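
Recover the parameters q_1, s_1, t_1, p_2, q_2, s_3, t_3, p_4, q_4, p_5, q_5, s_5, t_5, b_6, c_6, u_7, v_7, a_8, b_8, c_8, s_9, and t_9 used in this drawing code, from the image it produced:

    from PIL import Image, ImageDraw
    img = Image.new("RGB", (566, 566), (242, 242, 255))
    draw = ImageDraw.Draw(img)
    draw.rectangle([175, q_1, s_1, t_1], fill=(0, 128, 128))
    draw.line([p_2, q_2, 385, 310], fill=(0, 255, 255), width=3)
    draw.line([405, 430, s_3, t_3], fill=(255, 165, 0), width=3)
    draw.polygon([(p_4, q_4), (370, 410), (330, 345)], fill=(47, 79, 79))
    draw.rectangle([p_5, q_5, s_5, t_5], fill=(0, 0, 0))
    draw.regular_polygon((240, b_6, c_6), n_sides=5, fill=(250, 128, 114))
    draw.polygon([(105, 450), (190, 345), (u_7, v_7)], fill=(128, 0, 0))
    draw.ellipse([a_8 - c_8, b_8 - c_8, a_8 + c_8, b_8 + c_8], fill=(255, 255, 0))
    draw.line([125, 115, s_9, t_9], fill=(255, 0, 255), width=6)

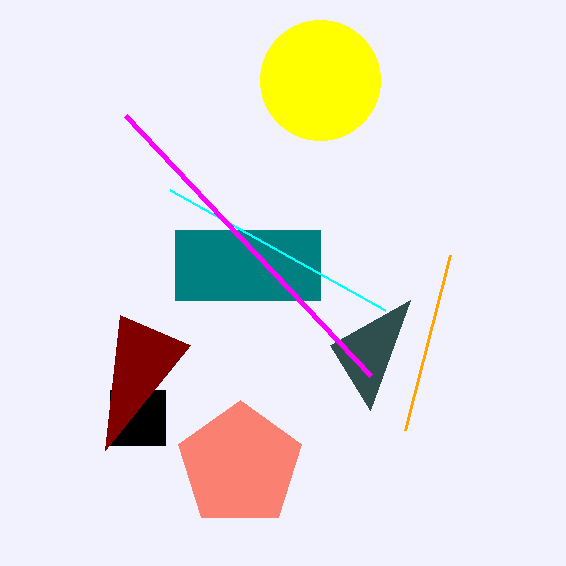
q_1 = 230
s_1 = 320
t_1 = 300
p_2 = 170
q_2 = 190
s_3 = 450
t_3 = 255
p_4 = 410
q_4 = 300
p_5 = 110
q_5 = 390
s_5 = 165
t_5 = 445
b_6 = 465
c_6 = 65
u_7 = 120
v_7 = 315
a_8 = 320
b_8 = 80
c_8 = 60
s_9 = 370
t_9 = 375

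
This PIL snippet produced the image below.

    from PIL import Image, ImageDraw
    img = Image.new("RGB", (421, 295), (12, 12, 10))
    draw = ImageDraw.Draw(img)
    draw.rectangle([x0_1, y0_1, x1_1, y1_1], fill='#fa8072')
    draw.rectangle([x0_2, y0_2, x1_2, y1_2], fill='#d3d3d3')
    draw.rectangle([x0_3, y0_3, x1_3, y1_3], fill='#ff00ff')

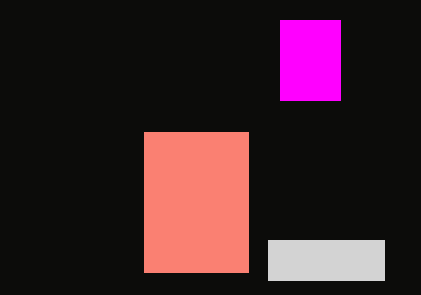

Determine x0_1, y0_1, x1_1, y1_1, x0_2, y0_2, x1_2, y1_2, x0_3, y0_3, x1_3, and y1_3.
x0_1 = 144; y0_1 = 132; x1_1 = 248; y1_1 = 272; x0_2 = 268; y0_2 = 240; x1_2 = 384; y1_2 = 280; x0_3 = 280; y0_3 = 20; x1_3 = 340; y1_3 = 100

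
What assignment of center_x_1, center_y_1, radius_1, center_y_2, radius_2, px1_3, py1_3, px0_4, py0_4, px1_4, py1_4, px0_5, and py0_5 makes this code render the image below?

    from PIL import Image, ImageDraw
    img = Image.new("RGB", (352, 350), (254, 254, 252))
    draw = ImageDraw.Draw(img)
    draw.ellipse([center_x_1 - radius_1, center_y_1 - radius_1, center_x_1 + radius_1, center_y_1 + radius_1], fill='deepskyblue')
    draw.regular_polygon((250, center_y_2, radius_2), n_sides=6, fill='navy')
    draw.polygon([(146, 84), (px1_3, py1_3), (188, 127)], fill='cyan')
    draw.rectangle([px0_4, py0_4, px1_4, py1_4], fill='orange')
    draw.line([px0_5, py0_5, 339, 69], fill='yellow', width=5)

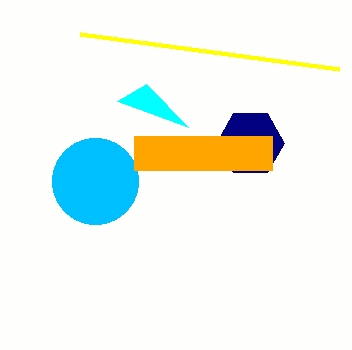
center_x_1 = 95; center_y_1 = 181; radius_1 = 43; center_y_2 = 143; radius_2 = 34; px1_3 = 117; py1_3 = 101; px0_4 = 134; py0_4 = 136; px1_4 = 272; py1_4 = 170; px0_5 = 80; py0_5 = 34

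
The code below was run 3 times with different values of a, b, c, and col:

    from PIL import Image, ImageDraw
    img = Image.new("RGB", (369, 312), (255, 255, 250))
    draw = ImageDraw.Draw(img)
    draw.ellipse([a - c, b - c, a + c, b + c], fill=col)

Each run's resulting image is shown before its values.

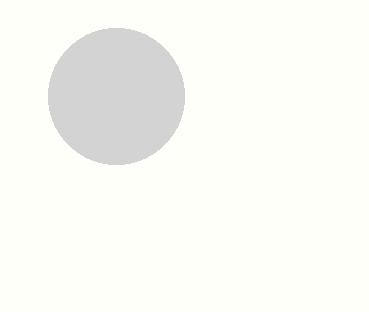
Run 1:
a = 116; b = 96; c = 68; col = 'lightgray'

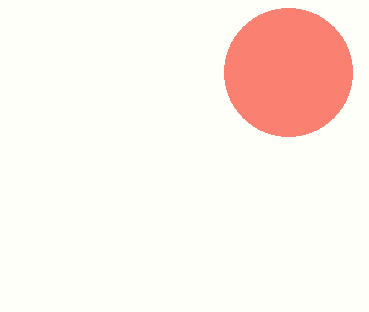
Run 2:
a = 288, b = 72, c = 64, col = 'salmon'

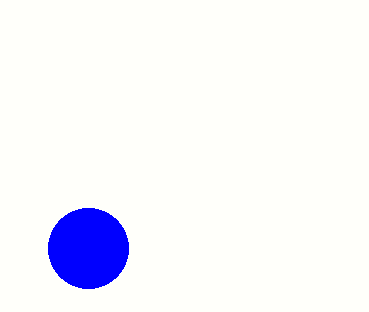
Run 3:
a = 88, b = 248, c = 40, col = 'blue'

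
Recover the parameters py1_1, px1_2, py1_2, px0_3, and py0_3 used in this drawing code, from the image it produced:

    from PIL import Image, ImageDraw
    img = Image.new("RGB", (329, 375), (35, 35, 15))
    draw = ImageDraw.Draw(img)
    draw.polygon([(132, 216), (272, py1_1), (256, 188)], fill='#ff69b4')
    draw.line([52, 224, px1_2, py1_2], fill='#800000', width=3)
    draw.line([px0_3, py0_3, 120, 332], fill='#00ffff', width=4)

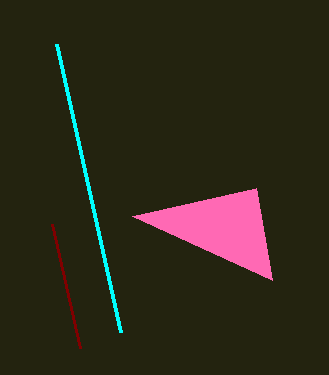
py1_1 = 280
px1_2 = 80
py1_2 = 348
px0_3 = 56
py0_3 = 44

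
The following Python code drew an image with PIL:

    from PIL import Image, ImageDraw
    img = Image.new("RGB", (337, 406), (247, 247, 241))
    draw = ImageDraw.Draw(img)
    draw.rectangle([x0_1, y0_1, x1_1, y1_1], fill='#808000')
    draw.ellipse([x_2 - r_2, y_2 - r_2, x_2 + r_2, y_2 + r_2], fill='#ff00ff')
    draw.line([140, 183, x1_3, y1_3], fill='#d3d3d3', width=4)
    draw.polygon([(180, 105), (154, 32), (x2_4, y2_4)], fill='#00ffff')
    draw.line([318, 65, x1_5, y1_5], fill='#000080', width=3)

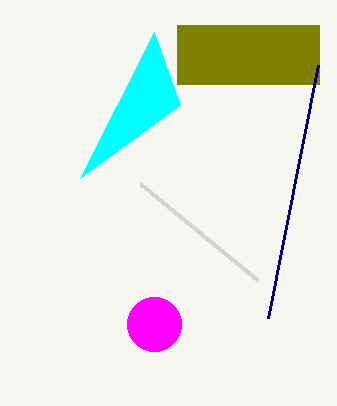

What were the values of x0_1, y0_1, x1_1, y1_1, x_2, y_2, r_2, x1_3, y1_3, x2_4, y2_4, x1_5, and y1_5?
x0_1 = 177; y0_1 = 25; x1_1 = 319; y1_1 = 84; x_2 = 154; y_2 = 324; r_2 = 27; x1_3 = 258; y1_3 = 280; x2_4 = 80; y2_4 = 178; x1_5 = 268; y1_5 = 318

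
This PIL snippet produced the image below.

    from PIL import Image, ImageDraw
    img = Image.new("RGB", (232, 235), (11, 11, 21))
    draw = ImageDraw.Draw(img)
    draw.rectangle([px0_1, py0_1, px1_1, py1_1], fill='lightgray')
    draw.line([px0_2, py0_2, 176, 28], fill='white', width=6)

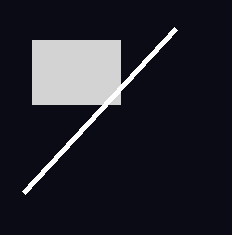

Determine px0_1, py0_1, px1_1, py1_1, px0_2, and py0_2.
px0_1 = 32
py0_1 = 40
px1_1 = 120
py1_1 = 104
px0_2 = 24
py0_2 = 192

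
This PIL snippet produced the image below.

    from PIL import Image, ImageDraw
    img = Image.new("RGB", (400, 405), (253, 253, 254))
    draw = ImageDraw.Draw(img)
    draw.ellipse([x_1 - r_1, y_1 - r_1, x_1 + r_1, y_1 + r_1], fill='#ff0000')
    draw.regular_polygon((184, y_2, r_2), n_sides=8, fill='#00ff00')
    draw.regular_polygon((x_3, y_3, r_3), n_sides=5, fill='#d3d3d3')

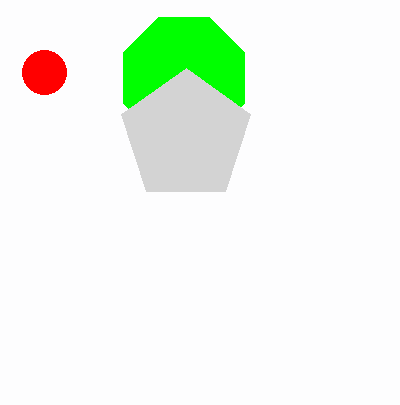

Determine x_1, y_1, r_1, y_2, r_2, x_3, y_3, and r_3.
x_1 = 44; y_1 = 72; r_1 = 22; y_2 = 78; r_2 = 66; x_3 = 186; y_3 = 136; r_3 = 68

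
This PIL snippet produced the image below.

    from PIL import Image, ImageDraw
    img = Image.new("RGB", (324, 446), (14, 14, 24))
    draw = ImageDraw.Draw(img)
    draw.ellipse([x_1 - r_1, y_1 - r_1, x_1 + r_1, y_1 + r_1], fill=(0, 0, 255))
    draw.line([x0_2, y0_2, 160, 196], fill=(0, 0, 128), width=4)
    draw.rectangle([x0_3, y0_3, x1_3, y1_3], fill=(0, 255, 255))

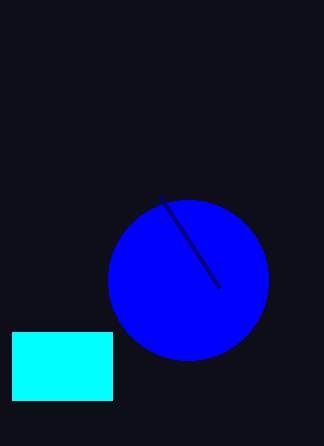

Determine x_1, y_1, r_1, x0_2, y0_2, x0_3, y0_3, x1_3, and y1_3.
x_1 = 188
y_1 = 280
r_1 = 80
x0_2 = 220
y0_2 = 288
x0_3 = 12
y0_3 = 332
x1_3 = 112
y1_3 = 400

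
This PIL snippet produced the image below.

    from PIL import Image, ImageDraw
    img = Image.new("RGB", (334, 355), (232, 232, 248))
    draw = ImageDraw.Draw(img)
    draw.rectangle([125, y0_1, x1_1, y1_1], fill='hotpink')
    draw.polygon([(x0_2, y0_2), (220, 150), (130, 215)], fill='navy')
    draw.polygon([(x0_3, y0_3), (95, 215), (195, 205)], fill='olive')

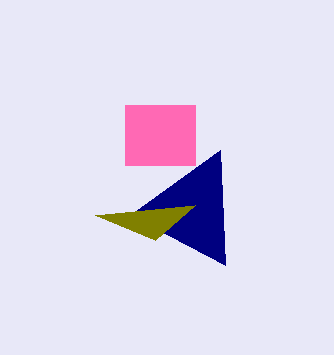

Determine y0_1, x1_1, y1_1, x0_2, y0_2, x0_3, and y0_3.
y0_1 = 105, x1_1 = 195, y1_1 = 165, x0_2 = 225, y0_2 = 265, x0_3 = 155, y0_3 = 240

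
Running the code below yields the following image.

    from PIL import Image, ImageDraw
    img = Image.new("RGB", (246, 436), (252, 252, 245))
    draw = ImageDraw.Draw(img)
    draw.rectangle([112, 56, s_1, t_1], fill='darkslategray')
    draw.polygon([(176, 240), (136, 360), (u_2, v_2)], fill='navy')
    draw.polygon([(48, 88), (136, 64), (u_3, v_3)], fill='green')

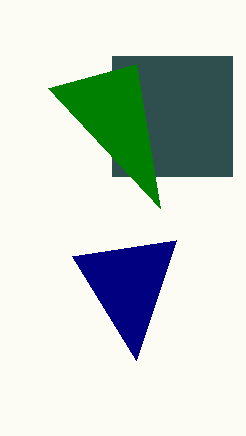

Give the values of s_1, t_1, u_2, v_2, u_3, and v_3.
s_1 = 232
t_1 = 176
u_2 = 72
v_2 = 256
u_3 = 160
v_3 = 208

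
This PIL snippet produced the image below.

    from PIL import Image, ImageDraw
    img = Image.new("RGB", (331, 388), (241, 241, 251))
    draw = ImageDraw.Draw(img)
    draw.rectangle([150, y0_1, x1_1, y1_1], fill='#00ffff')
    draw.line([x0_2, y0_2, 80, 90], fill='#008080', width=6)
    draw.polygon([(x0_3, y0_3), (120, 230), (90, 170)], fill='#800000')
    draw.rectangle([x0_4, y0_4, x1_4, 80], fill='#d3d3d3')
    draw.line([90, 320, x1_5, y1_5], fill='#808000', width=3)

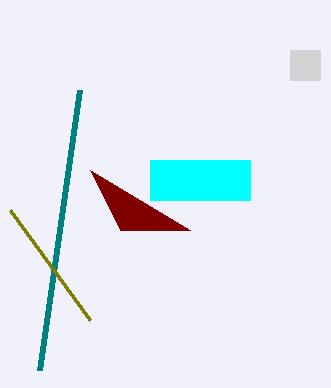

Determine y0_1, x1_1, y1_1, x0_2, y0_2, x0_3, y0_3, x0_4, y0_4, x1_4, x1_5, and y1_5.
y0_1 = 160; x1_1 = 250; y1_1 = 200; x0_2 = 40; y0_2 = 370; x0_3 = 190; y0_3 = 230; x0_4 = 290; y0_4 = 50; x1_4 = 320; x1_5 = 10; y1_5 = 210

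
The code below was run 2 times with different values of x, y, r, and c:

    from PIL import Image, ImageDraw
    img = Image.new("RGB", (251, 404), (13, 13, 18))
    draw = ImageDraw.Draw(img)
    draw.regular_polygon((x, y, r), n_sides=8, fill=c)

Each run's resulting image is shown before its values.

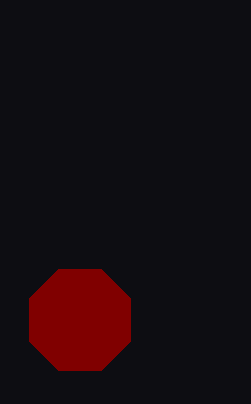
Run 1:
x = 80
y = 320
r = 55
c = 'maroon'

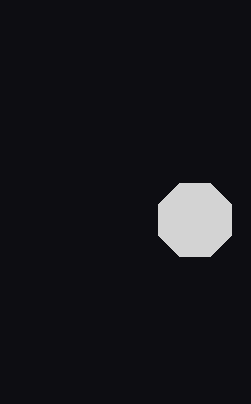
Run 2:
x = 195; y = 220; r = 40; c = 'lightgray'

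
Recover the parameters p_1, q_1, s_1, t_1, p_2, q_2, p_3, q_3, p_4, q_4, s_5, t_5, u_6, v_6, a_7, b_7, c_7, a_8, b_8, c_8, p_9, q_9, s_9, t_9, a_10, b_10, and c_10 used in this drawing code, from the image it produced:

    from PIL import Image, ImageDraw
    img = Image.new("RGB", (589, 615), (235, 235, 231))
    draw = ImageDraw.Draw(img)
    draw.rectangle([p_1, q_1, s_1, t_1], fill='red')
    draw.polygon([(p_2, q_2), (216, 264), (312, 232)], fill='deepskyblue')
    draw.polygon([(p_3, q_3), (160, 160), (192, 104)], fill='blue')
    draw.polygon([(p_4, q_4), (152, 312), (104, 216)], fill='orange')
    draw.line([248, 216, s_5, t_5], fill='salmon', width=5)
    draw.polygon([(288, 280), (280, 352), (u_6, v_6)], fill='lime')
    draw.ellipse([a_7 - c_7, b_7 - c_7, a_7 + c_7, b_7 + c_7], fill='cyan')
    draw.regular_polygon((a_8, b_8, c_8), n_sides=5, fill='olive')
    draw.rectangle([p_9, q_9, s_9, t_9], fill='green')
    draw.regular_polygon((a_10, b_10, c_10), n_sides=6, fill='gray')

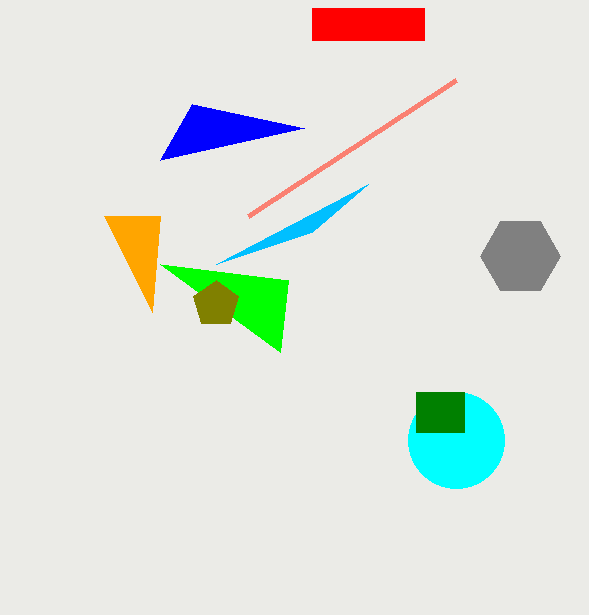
p_1 = 312
q_1 = 8
s_1 = 424
t_1 = 40
p_2 = 368
q_2 = 184
p_3 = 304
q_3 = 128
p_4 = 160
q_4 = 216
s_5 = 456
t_5 = 80
u_6 = 160
v_6 = 264
a_7 = 456
b_7 = 440
c_7 = 48
a_8 = 216
b_8 = 304
c_8 = 24
p_9 = 416
q_9 = 392
s_9 = 464
t_9 = 432
a_10 = 520
b_10 = 256
c_10 = 40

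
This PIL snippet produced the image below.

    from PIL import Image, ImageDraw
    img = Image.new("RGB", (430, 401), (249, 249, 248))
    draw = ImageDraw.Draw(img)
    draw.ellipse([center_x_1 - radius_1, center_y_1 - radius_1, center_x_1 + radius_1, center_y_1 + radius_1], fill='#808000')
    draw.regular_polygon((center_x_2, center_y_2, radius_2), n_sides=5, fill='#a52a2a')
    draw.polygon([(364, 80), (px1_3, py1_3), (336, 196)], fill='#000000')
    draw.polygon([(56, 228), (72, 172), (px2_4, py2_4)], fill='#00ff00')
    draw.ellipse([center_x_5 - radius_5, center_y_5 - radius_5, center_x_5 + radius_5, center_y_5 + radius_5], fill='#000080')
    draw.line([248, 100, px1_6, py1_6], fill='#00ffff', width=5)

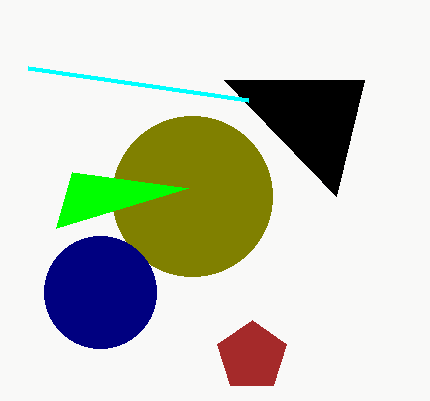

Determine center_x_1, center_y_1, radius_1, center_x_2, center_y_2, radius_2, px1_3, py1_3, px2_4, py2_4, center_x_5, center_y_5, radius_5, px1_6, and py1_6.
center_x_1 = 192
center_y_1 = 196
radius_1 = 80
center_x_2 = 252
center_y_2 = 356
radius_2 = 36
px1_3 = 224
py1_3 = 80
px2_4 = 188
py2_4 = 188
center_x_5 = 100
center_y_5 = 292
radius_5 = 56
px1_6 = 28
py1_6 = 68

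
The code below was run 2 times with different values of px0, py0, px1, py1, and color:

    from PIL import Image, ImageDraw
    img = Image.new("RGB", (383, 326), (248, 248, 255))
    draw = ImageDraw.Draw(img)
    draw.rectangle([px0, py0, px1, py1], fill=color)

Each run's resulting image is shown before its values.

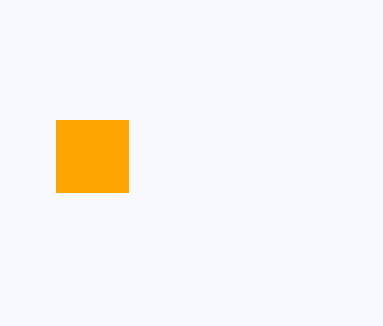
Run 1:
px0 = 56
py0 = 120
px1 = 128
py1 = 192
color = 'orange'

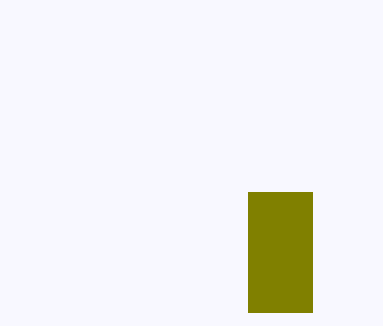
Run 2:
px0 = 248; py0 = 192; px1 = 312; py1 = 312; color = 'olive'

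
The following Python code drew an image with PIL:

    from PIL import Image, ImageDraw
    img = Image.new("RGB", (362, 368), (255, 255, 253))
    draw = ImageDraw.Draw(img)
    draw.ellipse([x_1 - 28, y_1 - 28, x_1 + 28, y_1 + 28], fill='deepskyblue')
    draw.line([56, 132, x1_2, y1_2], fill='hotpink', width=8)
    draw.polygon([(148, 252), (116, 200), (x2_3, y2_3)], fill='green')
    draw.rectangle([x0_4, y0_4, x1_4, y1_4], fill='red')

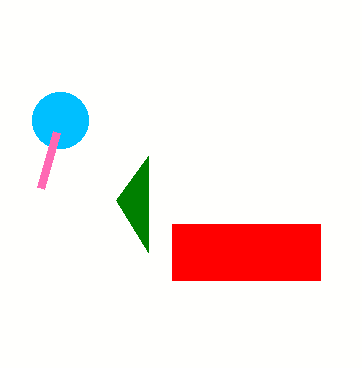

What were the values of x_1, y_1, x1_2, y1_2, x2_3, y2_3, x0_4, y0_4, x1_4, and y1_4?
x_1 = 60
y_1 = 120
x1_2 = 40
y1_2 = 188
x2_3 = 148
y2_3 = 156
x0_4 = 172
y0_4 = 224
x1_4 = 320
y1_4 = 280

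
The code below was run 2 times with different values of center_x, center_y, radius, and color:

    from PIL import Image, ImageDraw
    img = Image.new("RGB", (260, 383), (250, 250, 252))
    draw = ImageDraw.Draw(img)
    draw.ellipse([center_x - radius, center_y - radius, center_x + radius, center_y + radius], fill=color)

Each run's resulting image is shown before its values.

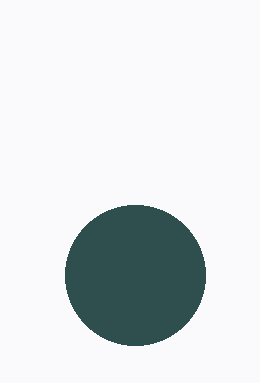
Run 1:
center_x = 135
center_y = 275
radius = 70
color = 'darkslategray'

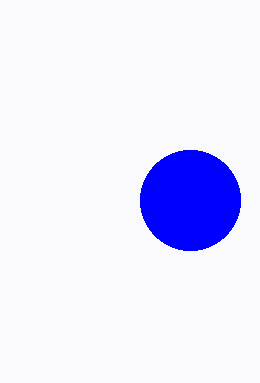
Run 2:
center_x = 190, center_y = 200, radius = 50, color = 'blue'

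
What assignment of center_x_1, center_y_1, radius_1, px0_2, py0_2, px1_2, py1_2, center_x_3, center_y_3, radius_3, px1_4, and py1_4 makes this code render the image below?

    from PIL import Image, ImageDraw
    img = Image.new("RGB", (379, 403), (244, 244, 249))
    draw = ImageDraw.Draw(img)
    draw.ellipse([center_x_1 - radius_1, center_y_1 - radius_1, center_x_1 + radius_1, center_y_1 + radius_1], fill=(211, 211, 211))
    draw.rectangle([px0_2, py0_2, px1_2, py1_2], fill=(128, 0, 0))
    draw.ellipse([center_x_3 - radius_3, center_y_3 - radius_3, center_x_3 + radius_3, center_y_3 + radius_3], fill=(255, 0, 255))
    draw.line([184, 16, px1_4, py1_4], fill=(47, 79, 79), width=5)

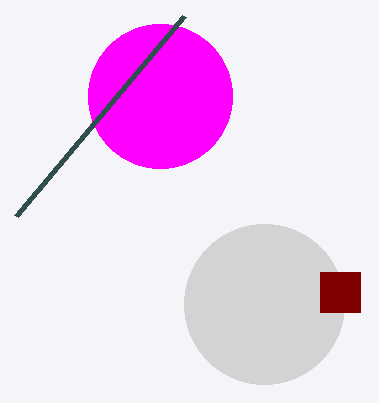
center_x_1 = 264
center_y_1 = 304
radius_1 = 80
px0_2 = 320
py0_2 = 272
px1_2 = 360
py1_2 = 312
center_x_3 = 160
center_y_3 = 96
radius_3 = 72
px1_4 = 16
py1_4 = 216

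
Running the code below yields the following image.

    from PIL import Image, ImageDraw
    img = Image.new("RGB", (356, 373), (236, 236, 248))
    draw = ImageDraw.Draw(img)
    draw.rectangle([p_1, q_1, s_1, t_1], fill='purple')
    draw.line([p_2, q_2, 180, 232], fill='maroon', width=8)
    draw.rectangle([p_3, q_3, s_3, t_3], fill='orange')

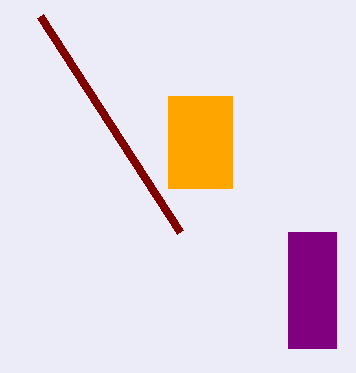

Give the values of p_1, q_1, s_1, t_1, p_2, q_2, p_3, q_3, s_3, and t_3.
p_1 = 288; q_1 = 232; s_1 = 336; t_1 = 348; p_2 = 40; q_2 = 16; p_3 = 168; q_3 = 96; s_3 = 232; t_3 = 188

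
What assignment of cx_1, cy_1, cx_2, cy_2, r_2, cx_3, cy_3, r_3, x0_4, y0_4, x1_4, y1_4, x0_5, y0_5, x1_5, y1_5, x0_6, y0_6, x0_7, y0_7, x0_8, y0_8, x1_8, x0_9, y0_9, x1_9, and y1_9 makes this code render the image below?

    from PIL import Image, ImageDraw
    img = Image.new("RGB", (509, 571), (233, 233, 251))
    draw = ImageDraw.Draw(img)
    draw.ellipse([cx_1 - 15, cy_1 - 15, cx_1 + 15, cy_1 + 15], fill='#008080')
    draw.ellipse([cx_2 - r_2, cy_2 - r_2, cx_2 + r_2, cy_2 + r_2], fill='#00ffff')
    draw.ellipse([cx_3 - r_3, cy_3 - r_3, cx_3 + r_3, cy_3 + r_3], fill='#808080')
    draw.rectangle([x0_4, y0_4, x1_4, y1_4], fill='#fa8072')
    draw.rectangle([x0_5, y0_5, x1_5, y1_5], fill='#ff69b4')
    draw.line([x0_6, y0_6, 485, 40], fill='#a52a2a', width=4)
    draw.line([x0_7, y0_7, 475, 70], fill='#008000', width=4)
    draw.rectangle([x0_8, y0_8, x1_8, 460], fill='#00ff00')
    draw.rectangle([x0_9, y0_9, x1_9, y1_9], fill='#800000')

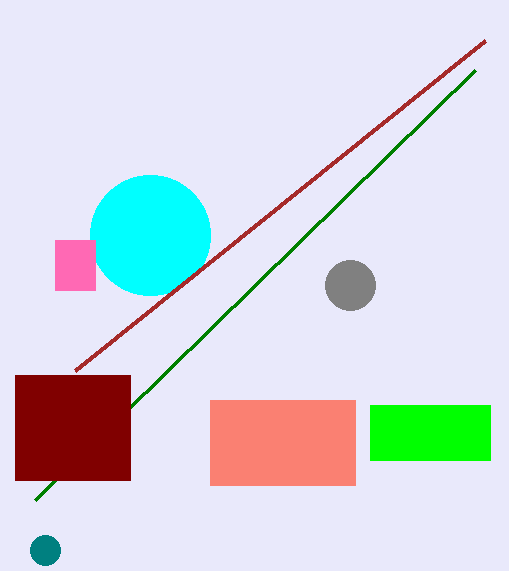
cx_1 = 45, cy_1 = 550, cx_2 = 150, cy_2 = 235, r_2 = 60, cx_3 = 350, cy_3 = 285, r_3 = 25, x0_4 = 210, y0_4 = 400, x1_4 = 355, y1_4 = 485, x0_5 = 55, y0_5 = 240, x1_5 = 95, y1_5 = 290, x0_6 = 75, y0_6 = 370, x0_7 = 35, y0_7 = 500, x0_8 = 370, y0_8 = 405, x1_8 = 490, x0_9 = 15, y0_9 = 375, x1_9 = 130, y1_9 = 480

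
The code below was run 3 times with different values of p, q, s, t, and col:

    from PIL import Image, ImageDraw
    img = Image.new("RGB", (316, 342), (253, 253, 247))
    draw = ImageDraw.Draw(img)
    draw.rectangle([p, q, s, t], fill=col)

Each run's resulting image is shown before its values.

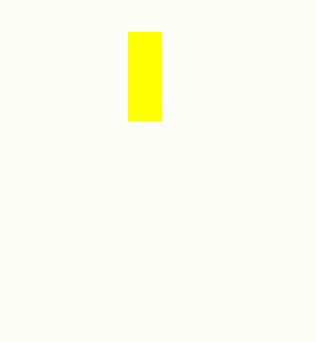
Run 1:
p = 128, q = 32, s = 160, t = 120, col = 'yellow'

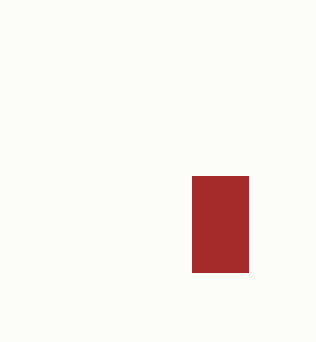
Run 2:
p = 192; q = 176; s = 248; t = 272; col = 'brown'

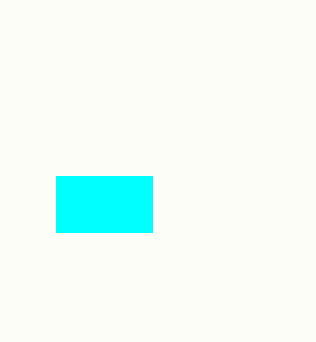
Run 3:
p = 56, q = 176, s = 152, t = 232, col = 'cyan'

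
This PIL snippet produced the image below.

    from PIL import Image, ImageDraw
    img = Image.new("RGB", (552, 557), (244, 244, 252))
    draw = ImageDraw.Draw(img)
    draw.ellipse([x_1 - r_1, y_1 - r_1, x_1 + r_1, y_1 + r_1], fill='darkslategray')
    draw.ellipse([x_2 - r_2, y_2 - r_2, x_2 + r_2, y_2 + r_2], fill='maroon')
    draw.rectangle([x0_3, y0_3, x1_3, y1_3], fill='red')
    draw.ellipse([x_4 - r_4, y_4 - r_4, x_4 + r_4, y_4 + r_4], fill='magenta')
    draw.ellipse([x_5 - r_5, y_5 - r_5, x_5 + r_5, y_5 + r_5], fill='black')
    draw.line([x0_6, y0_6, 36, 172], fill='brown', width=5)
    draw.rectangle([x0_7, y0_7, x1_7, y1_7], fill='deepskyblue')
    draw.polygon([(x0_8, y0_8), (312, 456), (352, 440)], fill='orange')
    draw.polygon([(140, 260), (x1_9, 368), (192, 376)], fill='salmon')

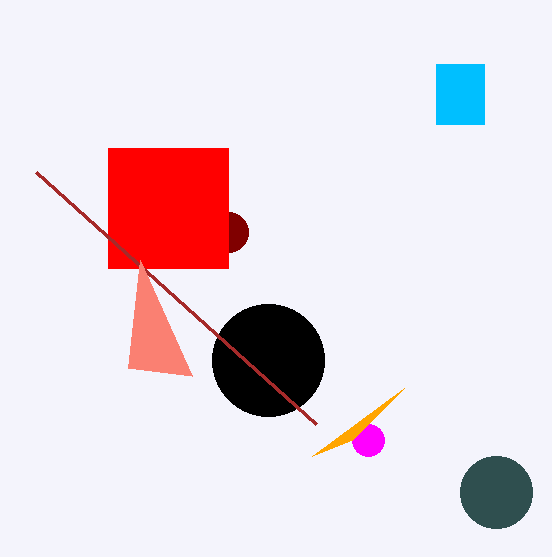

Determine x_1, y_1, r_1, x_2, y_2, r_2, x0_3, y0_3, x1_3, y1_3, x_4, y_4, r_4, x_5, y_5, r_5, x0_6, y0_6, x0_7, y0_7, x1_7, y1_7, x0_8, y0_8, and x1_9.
x_1 = 496
y_1 = 492
r_1 = 36
x_2 = 228
y_2 = 232
r_2 = 20
x0_3 = 108
y0_3 = 148
x1_3 = 228
y1_3 = 268
x_4 = 368
y_4 = 440
r_4 = 16
x_5 = 268
y_5 = 360
r_5 = 56
x0_6 = 316
y0_6 = 424
x0_7 = 436
y0_7 = 64
x1_7 = 484
y1_7 = 124
x0_8 = 404
y0_8 = 388
x1_9 = 128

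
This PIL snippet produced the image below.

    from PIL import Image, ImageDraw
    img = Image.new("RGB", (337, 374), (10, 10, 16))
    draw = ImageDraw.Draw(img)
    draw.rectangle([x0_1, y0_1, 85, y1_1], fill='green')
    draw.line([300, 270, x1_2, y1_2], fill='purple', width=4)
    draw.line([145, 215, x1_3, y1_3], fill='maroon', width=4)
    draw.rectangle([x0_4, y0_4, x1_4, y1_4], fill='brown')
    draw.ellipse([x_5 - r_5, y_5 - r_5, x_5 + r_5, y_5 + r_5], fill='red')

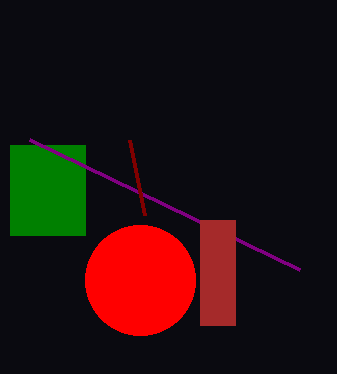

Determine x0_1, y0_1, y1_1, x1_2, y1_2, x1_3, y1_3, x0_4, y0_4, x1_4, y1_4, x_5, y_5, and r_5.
x0_1 = 10
y0_1 = 145
y1_1 = 235
x1_2 = 30
y1_2 = 140
x1_3 = 130
y1_3 = 140
x0_4 = 200
y0_4 = 220
x1_4 = 235
y1_4 = 325
x_5 = 140
y_5 = 280
r_5 = 55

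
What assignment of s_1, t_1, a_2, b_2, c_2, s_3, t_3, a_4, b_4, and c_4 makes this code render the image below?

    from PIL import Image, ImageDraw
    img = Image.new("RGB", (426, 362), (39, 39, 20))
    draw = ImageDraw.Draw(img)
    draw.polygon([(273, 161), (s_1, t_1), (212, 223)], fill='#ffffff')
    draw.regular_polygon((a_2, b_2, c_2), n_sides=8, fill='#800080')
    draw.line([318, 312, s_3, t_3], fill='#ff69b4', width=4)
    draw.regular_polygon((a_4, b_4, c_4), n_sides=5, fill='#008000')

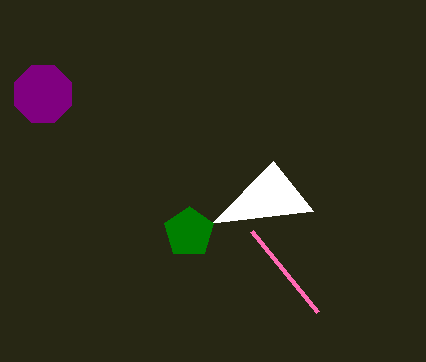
s_1 = 313; t_1 = 211; a_2 = 43; b_2 = 94; c_2 = 31; s_3 = 252; t_3 = 231; a_4 = 189; b_4 = 232; c_4 = 26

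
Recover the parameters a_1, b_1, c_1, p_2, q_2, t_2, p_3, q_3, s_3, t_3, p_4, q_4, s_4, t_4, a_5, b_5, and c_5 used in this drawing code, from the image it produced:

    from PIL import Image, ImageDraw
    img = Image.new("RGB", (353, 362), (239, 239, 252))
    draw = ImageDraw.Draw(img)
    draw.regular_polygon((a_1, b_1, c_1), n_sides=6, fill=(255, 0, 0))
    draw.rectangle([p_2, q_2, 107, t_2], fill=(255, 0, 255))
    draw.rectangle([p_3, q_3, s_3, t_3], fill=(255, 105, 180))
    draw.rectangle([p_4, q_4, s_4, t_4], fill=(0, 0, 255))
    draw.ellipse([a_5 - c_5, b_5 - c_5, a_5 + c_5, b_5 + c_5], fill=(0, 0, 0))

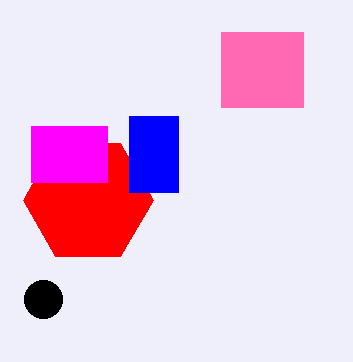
a_1 = 88, b_1 = 200, c_1 = 65, p_2 = 31, q_2 = 126, t_2 = 182, p_3 = 221, q_3 = 32, s_3 = 303, t_3 = 107, p_4 = 129, q_4 = 116, s_4 = 178, t_4 = 192, a_5 = 43, b_5 = 299, c_5 = 19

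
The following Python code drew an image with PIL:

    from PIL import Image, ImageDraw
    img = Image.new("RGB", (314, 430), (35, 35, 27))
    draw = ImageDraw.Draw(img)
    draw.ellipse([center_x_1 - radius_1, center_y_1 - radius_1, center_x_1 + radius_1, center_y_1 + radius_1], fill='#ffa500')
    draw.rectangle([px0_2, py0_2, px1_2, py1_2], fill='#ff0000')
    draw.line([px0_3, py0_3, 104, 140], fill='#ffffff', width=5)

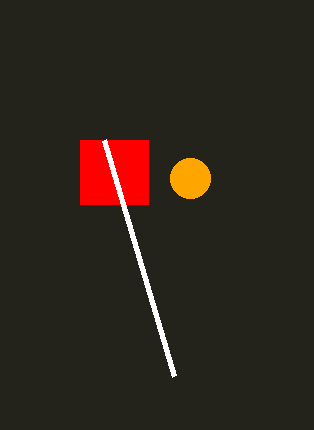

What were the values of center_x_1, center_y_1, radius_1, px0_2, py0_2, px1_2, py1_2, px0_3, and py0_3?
center_x_1 = 190, center_y_1 = 178, radius_1 = 20, px0_2 = 80, py0_2 = 140, px1_2 = 148, py1_2 = 204, px0_3 = 174, py0_3 = 376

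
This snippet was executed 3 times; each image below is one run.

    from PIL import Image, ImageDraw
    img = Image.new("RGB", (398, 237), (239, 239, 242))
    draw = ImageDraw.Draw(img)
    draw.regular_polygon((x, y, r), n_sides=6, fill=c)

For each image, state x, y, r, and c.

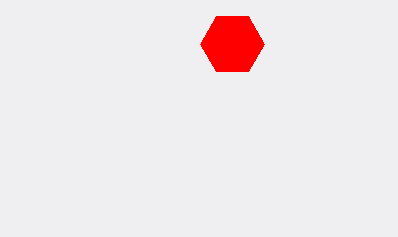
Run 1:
x = 232; y = 44; r = 32; c = 'red'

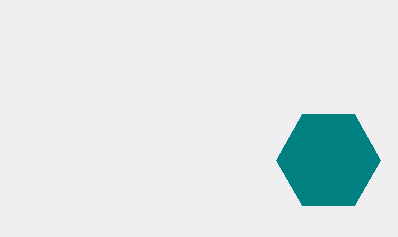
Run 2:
x = 328
y = 160
r = 52
c = 'teal'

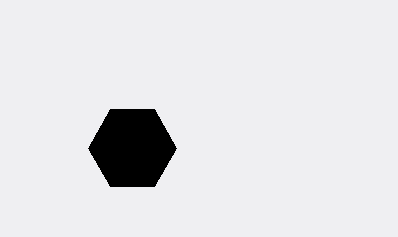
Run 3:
x = 132
y = 148
r = 44
c = 'black'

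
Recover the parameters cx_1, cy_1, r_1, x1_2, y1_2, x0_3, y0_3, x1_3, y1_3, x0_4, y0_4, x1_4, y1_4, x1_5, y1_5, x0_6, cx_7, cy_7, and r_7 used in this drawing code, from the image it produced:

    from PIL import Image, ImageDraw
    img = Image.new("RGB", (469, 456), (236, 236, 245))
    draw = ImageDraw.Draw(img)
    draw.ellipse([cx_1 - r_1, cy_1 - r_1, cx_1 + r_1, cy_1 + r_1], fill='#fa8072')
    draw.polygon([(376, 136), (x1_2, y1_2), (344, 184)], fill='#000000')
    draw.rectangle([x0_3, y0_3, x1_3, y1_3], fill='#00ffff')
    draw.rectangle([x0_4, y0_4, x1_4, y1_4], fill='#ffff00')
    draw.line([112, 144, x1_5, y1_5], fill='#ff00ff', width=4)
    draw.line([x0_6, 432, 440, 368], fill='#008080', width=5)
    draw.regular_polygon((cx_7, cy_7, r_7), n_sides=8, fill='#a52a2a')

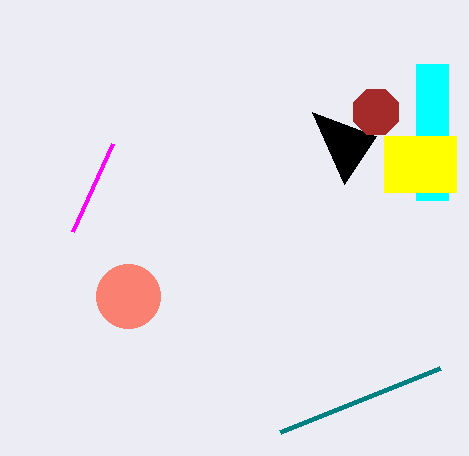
cx_1 = 128; cy_1 = 296; r_1 = 32; x1_2 = 312; y1_2 = 112; x0_3 = 416; y0_3 = 64; x1_3 = 448; y1_3 = 200; x0_4 = 384; y0_4 = 136; x1_4 = 456; y1_4 = 192; x1_5 = 72; y1_5 = 232; x0_6 = 280; cx_7 = 376; cy_7 = 112; r_7 = 24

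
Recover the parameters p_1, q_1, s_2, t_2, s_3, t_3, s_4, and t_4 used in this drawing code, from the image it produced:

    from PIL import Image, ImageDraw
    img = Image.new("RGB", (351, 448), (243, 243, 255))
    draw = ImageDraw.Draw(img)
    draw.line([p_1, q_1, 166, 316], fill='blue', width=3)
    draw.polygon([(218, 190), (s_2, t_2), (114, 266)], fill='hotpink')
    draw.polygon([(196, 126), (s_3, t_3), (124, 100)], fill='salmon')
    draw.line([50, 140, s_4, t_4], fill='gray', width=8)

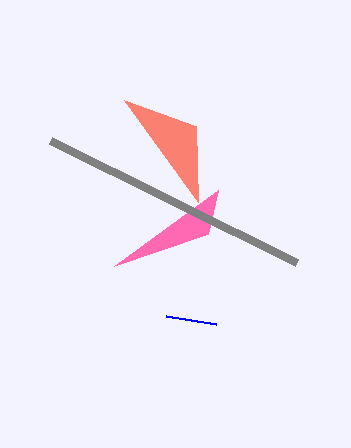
p_1 = 216; q_1 = 324; s_2 = 208; t_2 = 234; s_3 = 198; t_3 = 202; s_4 = 296; t_4 = 262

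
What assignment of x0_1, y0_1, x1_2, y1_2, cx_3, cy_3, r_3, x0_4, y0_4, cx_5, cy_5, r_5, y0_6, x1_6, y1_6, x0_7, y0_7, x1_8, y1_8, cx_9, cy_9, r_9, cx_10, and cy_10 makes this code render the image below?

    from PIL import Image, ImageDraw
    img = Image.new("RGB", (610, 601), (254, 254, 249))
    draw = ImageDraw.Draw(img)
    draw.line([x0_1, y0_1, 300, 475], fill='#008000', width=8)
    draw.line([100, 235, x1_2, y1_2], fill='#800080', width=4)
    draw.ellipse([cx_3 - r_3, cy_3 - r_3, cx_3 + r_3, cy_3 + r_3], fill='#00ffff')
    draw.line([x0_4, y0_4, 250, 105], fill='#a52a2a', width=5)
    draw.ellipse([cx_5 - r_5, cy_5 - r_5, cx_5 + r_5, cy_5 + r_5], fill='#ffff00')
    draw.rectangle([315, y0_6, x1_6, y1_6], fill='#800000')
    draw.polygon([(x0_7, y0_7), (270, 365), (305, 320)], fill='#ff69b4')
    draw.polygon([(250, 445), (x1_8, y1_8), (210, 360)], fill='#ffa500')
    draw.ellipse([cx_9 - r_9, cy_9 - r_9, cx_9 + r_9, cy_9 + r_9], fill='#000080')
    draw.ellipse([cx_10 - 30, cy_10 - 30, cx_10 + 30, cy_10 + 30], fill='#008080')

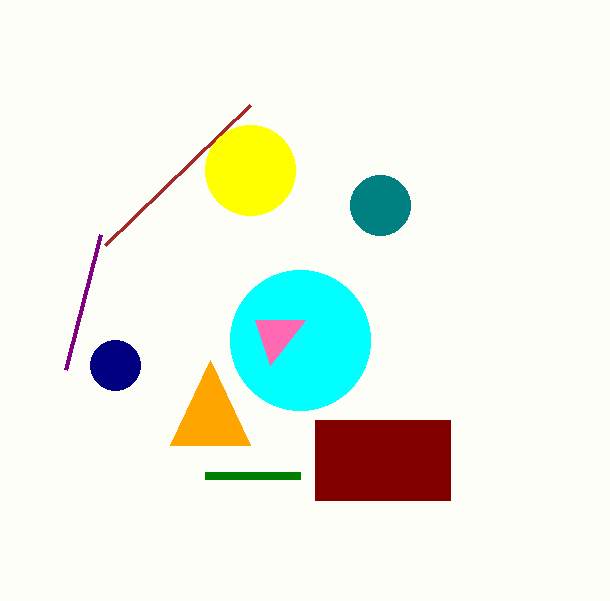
x0_1 = 205
y0_1 = 475
x1_2 = 65
y1_2 = 370
cx_3 = 300
cy_3 = 340
r_3 = 70
x0_4 = 105
y0_4 = 245
cx_5 = 250
cy_5 = 170
r_5 = 45
y0_6 = 420
x1_6 = 450
y1_6 = 500
x0_7 = 255
y0_7 = 320
x1_8 = 170
y1_8 = 445
cx_9 = 115
cy_9 = 365
r_9 = 25
cx_10 = 380
cy_10 = 205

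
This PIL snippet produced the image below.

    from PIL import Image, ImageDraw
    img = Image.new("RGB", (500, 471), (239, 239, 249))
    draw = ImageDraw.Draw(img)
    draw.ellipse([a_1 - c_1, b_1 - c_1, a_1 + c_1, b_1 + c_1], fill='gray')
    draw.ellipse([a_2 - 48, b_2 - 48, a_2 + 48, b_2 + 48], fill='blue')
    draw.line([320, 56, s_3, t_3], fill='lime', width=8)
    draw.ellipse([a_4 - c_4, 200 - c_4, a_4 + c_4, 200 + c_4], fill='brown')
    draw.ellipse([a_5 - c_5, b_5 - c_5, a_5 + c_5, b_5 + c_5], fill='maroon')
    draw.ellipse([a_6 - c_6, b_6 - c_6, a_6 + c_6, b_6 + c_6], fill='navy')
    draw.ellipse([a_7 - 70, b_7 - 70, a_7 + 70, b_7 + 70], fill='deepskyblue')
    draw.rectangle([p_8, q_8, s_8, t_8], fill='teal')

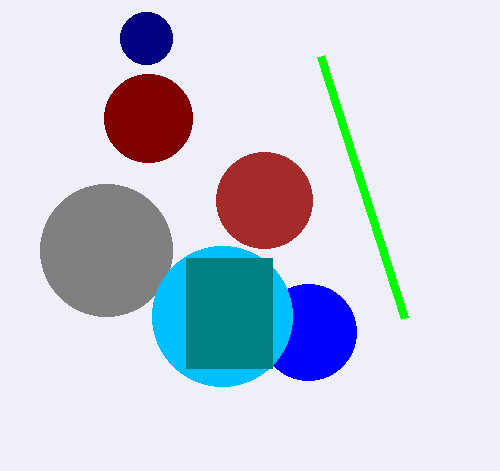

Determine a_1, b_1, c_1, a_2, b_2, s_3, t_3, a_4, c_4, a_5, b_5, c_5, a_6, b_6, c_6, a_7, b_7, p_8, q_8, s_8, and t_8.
a_1 = 106; b_1 = 250; c_1 = 66; a_2 = 308; b_2 = 332; s_3 = 404; t_3 = 318; a_4 = 264; c_4 = 48; a_5 = 148; b_5 = 118; c_5 = 44; a_6 = 146; b_6 = 38; c_6 = 26; a_7 = 222; b_7 = 316; p_8 = 186; q_8 = 258; s_8 = 272; t_8 = 368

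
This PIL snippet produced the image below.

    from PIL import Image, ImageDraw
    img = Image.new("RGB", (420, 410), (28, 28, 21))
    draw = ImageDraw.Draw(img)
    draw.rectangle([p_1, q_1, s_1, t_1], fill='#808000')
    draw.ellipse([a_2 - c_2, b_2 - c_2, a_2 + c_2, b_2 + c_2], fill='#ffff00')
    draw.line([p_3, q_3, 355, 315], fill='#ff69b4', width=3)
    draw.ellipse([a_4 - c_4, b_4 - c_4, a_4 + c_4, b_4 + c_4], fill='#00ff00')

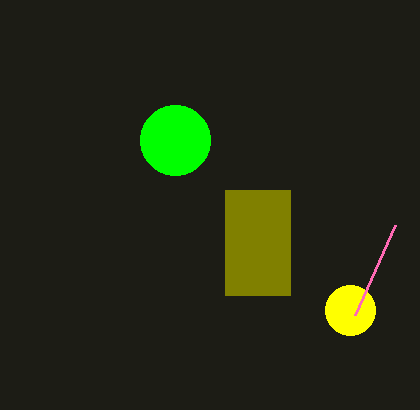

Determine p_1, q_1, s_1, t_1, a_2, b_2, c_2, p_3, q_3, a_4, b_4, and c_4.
p_1 = 225, q_1 = 190, s_1 = 290, t_1 = 295, a_2 = 350, b_2 = 310, c_2 = 25, p_3 = 395, q_3 = 225, a_4 = 175, b_4 = 140, c_4 = 35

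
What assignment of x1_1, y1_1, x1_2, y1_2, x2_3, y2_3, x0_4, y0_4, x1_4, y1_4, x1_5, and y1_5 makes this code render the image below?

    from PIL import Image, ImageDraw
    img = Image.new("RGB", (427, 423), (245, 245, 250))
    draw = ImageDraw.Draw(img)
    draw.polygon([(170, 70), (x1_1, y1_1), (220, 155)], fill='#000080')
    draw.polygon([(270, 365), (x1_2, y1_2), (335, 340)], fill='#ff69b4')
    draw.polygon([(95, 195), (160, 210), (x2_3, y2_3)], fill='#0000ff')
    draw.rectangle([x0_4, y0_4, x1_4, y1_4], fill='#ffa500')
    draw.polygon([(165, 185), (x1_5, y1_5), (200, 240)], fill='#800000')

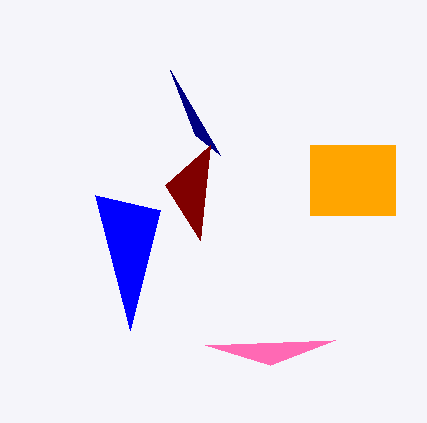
x1_1 = 195; y1_1 = 135; x1_2 = 205; y1_2 = 345; x2_3 = 130; y2_3 = 330; x0_4 = 310; y0_4 = 145; x1_4 = 395; y1_4 = 215; x1_5 = 210; y1_5 = 145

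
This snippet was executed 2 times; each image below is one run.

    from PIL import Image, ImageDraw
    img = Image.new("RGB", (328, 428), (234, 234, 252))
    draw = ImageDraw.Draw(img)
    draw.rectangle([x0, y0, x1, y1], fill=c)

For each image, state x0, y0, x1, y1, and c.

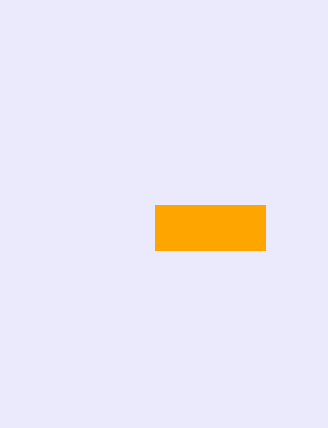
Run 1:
x0 = 155, y0 = 205, x1 = 265, y1 = 250, c = 'orange'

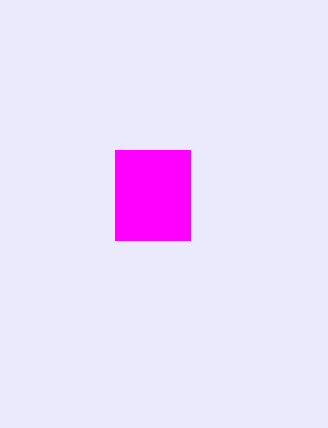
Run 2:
x0 = 115
y0 = 150
x1 = 190
y1 = 240
c = 'magenta'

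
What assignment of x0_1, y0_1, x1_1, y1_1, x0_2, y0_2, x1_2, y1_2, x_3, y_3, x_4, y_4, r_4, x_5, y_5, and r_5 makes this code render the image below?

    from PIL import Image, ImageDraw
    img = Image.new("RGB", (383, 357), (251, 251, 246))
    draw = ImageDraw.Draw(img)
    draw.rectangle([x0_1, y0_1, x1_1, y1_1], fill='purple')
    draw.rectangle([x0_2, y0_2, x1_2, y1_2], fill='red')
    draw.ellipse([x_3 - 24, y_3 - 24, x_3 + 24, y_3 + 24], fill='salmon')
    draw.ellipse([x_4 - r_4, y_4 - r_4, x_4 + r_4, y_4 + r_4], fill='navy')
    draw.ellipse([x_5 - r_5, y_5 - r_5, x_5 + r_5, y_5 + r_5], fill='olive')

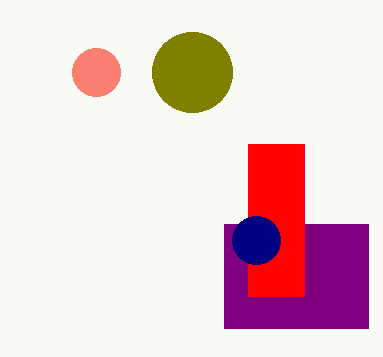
x0_1 = 224; y0_1 = 224; x1_1 = 368; y1_1 = 328; x0_2 = 248; y0_2 = 144; x1_2 = 304; y1_2 = 296; x_3 = 96; y_3 = 72; x_4 = 256; y_4 = 240; r_4 = 24; x_5 = 192; y_5 = 72; r_5 = 40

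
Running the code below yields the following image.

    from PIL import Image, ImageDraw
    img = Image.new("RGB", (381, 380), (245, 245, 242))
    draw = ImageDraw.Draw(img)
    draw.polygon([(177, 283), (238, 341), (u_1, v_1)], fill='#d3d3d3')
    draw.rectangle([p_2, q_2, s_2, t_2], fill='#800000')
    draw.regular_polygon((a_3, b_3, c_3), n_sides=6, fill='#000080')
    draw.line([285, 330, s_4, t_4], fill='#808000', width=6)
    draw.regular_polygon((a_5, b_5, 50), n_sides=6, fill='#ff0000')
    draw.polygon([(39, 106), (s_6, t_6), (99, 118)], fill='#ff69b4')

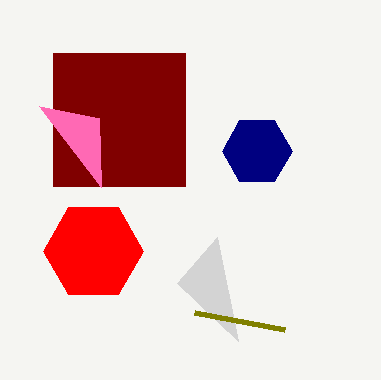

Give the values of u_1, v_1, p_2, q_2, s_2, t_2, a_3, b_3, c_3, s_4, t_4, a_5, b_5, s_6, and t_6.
u_1 = 217; v_1 = 237; p_2 = 53; q_2 = 53; s_2 = 185; t_2 = 186; a_3 = 257; b_3 = 151; c_3 = 35; s_4 = 195; t_4 = 313; a_5 = 93; b_5 = 251; s_6 = 101; t_6 = 187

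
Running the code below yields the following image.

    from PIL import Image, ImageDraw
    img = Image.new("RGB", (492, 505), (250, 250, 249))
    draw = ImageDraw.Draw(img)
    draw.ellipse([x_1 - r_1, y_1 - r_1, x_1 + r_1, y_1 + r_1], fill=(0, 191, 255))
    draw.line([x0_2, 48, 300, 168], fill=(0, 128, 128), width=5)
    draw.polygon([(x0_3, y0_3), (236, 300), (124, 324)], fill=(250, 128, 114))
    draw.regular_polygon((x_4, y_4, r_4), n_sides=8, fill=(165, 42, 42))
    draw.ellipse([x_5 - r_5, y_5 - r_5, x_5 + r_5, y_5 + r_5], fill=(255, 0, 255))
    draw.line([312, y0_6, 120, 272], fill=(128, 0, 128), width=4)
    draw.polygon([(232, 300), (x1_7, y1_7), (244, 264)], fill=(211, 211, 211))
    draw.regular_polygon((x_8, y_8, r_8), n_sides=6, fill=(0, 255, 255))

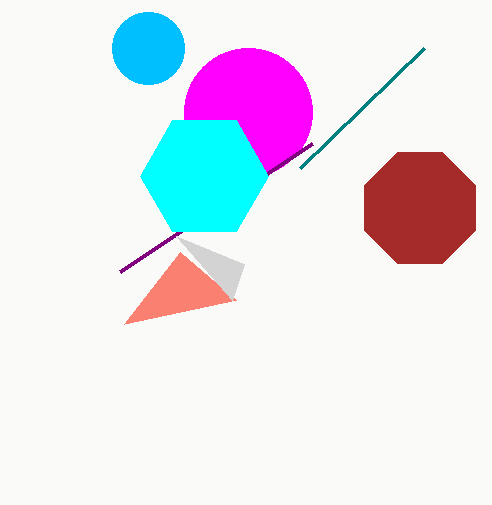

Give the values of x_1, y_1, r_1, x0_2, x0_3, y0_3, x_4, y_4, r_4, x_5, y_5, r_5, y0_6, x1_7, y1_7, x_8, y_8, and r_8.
x_1 = 148
y_1 = 48
r_1 = 36
x0_2 = 424
x0_3 = 180
y0_3 = 252
x_4 = 420
y_4 = 208
r_4 = 60
x_5 = 248
y_5 = 112
r_5 = 64
y0_6 = 144
x1_7 = 176
y1_7 = 236
x_8 = 204
y_8 = 176
r_8 = 64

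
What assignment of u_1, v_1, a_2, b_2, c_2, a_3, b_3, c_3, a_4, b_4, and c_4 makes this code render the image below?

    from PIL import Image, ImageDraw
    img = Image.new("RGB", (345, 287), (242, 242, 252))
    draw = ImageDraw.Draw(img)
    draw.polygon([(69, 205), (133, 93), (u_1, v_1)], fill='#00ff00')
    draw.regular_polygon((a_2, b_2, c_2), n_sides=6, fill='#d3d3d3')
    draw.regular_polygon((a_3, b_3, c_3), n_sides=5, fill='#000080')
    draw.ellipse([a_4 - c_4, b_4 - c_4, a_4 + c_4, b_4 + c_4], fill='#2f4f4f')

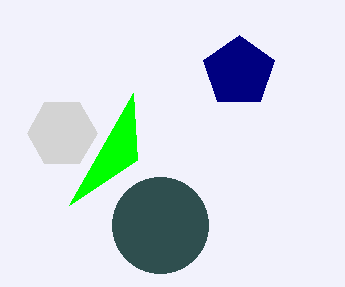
u_1 = 137
v_1 = 160
a_2 = 62
b_2 = 133
c_2 = 35
a_3 = 239
b_3 = 72
c_3 = 37
a_4 = 160
b_4 = 225
c_4 = 48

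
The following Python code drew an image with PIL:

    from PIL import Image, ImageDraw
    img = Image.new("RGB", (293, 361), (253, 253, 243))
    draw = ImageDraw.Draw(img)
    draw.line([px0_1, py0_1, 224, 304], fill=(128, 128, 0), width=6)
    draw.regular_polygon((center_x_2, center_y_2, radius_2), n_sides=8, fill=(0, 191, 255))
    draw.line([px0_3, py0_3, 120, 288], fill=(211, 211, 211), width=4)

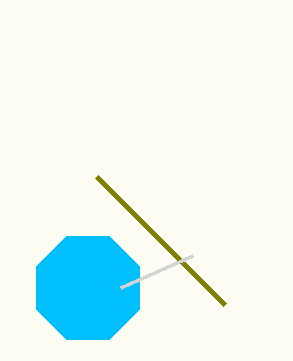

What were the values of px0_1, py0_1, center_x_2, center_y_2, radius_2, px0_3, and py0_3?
px0_1 = 96
py0_1 = 176
center_x_2 = 88
center_y_2 = 288
radius_2 = 56
px0_3 = 192
py0_3 = 256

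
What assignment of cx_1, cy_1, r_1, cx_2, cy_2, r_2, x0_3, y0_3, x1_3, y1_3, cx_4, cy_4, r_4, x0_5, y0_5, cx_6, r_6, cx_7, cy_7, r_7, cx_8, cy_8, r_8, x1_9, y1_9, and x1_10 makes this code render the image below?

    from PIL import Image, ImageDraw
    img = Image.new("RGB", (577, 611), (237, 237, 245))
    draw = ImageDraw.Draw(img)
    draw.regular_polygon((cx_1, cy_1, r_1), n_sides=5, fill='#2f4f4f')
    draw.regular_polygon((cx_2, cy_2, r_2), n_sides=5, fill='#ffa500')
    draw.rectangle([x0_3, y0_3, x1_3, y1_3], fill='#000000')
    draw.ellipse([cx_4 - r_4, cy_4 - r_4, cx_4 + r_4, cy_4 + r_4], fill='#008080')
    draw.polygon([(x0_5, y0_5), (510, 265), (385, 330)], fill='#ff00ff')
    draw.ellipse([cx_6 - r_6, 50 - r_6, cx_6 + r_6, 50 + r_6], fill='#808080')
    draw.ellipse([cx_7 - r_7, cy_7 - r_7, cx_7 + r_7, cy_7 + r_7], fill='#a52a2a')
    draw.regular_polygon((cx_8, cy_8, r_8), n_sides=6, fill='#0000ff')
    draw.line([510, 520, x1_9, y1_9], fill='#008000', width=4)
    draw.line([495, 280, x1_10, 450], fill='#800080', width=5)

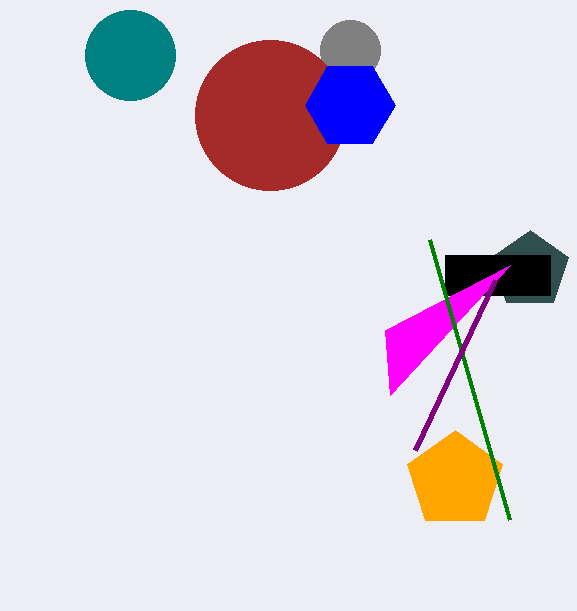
cx_1 = 530, cy_1 = 270, r_1 = 40, cx_2 = 455, cy_2 = 480, r_2 = 50, x0_3 = 445, y0_3 = 255, x1_3 = 550, y1_3 = 295, cx_4 = 130, cy_4 = 55, r_4 = 45, x0_5 = 390, y0_5 = 395, cx_6 = 350, r_6 = 30, cx_7 = 270, cy_7 = 115, r_7 = 75, cx_8 = 350, cy_8 = 105, r_8 = 45, x1_9 = 430, y1_9 = 240, x1_10 = 415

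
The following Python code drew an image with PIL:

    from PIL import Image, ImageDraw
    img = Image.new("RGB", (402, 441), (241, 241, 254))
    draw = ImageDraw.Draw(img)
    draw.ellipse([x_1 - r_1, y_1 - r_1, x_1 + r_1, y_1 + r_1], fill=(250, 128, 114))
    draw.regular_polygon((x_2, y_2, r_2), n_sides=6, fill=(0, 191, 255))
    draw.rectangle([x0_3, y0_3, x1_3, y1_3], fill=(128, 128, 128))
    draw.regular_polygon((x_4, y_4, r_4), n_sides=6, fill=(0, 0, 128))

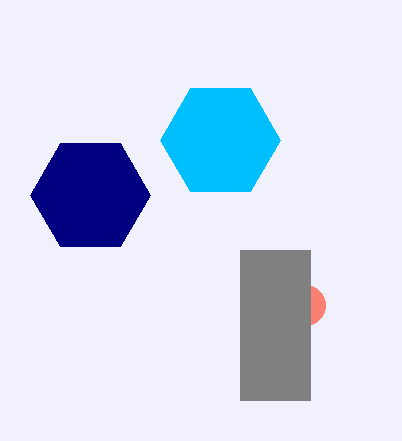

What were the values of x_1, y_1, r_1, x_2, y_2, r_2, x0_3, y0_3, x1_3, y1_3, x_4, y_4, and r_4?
x_1 = 305; y_1 = 305; r_1 = 20; x_2 = 220; y_2 = 140; r_2 = 60; x0_3 = 240; y0_3 = 250; x1_3 = 310; y1_3 = 400; x_4 = 90; y_4 = 195; r_4 = 60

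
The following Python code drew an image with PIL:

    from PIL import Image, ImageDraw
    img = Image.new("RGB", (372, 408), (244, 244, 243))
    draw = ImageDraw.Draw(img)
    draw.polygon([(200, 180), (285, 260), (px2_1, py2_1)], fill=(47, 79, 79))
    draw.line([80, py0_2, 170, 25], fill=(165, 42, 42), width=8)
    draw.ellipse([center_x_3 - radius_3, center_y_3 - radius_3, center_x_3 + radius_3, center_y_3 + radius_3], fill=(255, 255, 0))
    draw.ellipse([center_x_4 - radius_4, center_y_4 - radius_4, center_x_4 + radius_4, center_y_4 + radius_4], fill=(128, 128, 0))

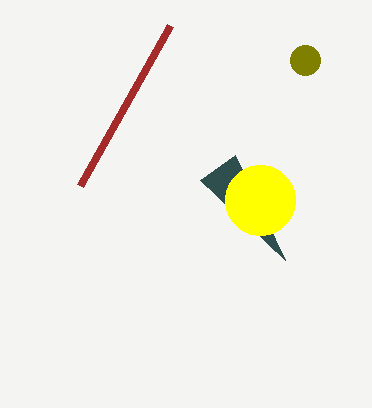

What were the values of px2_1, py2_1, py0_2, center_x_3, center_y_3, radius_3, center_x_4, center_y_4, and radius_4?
px2_1 = 235; py2_1 = 155; py0_2 = 185; center_x_3 = 260; center_y_3 = 200; radius_3 = 35; center_x_4 = 305; center_y_4 = 60; radius_4 = 15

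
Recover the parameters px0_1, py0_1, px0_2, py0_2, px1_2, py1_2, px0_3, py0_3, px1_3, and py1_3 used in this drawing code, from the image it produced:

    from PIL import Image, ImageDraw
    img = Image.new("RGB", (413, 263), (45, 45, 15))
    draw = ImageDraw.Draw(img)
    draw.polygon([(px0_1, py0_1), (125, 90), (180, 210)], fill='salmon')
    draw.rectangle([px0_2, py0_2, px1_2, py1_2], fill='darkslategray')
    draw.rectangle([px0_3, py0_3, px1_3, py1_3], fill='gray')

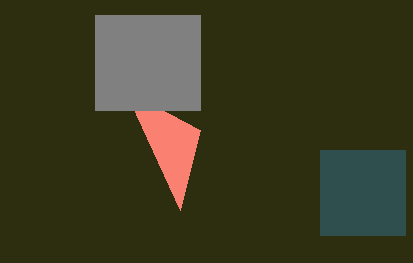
px0_1 = 200
py0_1 = 130
px0_2 = 320
py0_2 = 150
px1_2 = 405
py1_2 = 235
px0_3 = 95
py0_3 = 15
px1_3 = 200
py1_3 = 110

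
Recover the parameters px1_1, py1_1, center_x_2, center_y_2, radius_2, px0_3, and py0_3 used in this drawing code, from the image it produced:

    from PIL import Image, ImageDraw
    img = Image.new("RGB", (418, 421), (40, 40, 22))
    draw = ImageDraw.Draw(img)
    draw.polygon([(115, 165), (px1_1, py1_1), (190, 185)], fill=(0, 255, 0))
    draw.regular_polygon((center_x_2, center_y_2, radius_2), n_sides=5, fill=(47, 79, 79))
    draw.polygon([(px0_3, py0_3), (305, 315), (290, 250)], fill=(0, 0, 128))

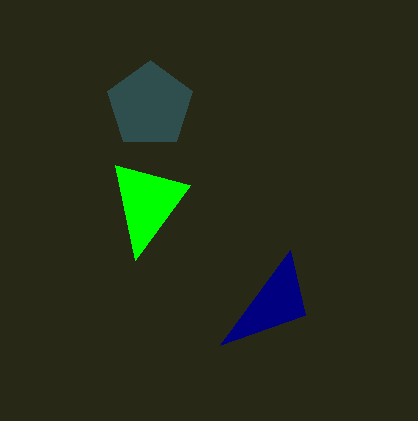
px1_1 = 135, py1_1 = 260, center_x_2 = 150, center_y_2 = 105, radius_2 = 45, px0_3 = 220, py0_3 = 345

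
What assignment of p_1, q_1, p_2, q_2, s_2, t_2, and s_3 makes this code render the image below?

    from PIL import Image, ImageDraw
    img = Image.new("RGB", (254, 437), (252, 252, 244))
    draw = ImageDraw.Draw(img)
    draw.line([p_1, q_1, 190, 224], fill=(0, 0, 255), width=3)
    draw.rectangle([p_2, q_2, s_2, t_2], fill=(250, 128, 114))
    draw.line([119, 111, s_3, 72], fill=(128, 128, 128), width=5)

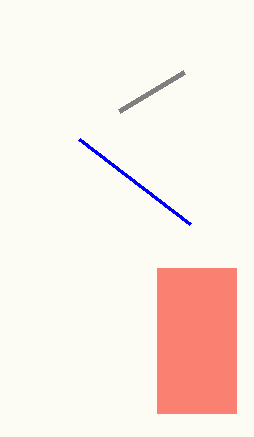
p_1 = 79, q_1 = 139, p_2 = 157, q_2 = 268, s_2 = 236, t_2 = 413, s_3 = 184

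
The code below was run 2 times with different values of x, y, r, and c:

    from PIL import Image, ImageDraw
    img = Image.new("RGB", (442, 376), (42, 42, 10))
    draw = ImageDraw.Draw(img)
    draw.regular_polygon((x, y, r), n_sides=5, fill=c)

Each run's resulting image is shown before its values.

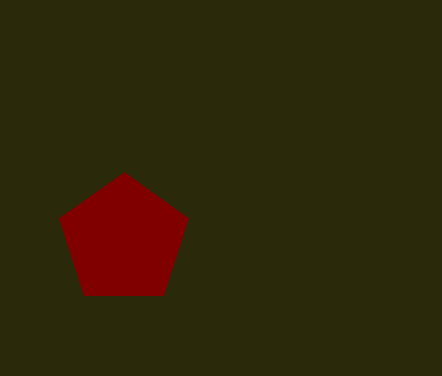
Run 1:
x = 124, y = 240, r = 68, c = 'maroon'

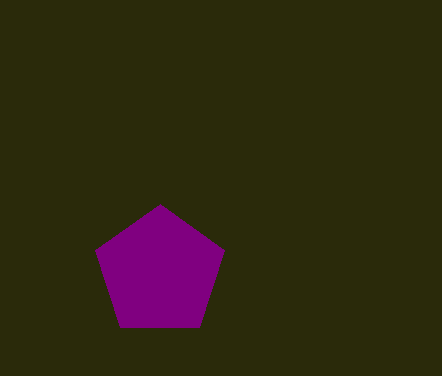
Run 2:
x = 160; y = 272; r = 68; c = 'purple'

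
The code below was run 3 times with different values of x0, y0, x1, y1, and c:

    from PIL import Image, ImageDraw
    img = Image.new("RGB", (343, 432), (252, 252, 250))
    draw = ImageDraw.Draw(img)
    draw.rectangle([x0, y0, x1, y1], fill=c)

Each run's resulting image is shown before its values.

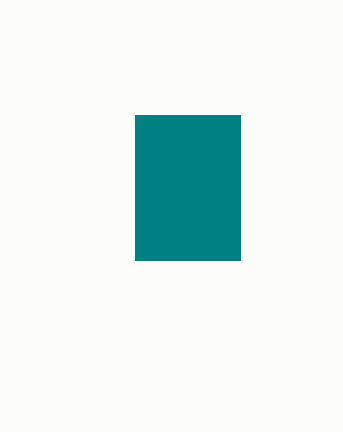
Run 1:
x0 = 135
y0 = 115
x1 = 240
y1 = 260
c = 'teal'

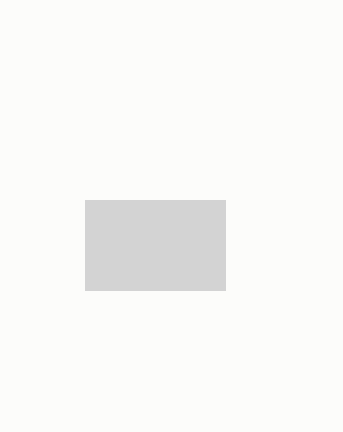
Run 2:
x0 = 85
y0 = 200
x1 = 225
y1 = 290
c = 'lightgray'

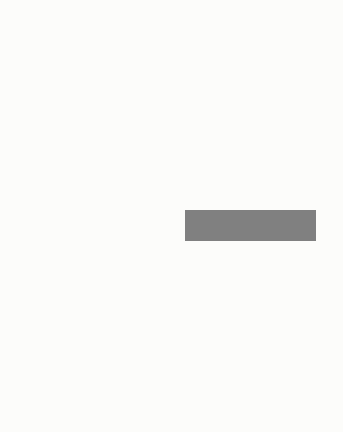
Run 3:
x0 = 185
y0 = 210
x1 = 315
y1 = 240
c = 'gray'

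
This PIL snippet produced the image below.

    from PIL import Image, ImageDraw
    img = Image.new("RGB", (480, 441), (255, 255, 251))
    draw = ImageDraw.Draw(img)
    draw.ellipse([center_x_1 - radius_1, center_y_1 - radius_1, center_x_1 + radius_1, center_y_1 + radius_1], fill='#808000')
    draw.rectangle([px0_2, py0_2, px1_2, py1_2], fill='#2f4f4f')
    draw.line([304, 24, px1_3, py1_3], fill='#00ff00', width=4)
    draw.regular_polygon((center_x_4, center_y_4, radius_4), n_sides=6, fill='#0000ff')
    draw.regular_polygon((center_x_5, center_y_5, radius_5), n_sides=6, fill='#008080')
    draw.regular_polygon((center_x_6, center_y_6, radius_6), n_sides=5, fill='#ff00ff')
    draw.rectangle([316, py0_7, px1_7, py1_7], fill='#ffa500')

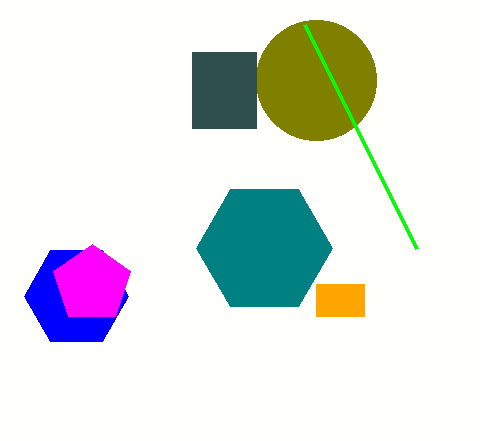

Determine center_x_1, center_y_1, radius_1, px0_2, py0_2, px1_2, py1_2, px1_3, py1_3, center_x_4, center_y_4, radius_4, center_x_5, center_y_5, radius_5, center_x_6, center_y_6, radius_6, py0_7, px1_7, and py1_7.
center_x_1 = 316
center_y_1 = 80
radius_1 = 60
px0_2 = 192
py0_2 = 52
px1_2 = 256
py1_2 = 128
px1_3 = 416
py1_3 = 248
center_x_4 = 76
center_y_4 = 296
radius_4 = 52
center_x_5 = 264
center_y_5 = 248
radius_5 = 68
center_x_6 = 92
center_y_6 = 284
radius_6 = 40
py0_7 = 284
px1_7 = 364
py1_7 = 316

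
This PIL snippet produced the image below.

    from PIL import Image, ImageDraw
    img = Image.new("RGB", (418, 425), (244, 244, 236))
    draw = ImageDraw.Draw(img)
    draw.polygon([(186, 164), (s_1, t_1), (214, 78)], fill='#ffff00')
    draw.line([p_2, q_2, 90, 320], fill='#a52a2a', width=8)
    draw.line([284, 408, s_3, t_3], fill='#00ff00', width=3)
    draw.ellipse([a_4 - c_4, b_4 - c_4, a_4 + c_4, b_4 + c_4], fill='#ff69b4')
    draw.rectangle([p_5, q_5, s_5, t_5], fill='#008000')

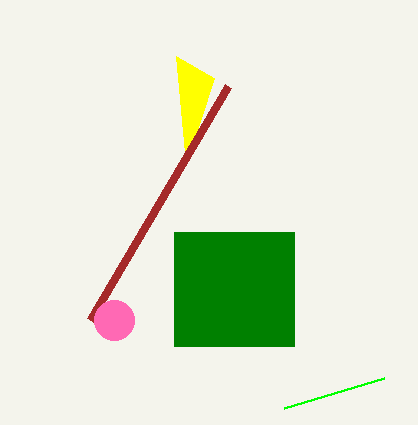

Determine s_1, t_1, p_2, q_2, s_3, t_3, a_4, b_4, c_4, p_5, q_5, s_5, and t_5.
s_1 = 176, t_1 = 56, p_2 = 228, q_2 = 86, s_3 = 384, t_3 = 378, a_4 = 114, b_4 = 320, c_4 = 20, p_5 = 174, q_5 = 232, s_5 = 294, t_5 = 346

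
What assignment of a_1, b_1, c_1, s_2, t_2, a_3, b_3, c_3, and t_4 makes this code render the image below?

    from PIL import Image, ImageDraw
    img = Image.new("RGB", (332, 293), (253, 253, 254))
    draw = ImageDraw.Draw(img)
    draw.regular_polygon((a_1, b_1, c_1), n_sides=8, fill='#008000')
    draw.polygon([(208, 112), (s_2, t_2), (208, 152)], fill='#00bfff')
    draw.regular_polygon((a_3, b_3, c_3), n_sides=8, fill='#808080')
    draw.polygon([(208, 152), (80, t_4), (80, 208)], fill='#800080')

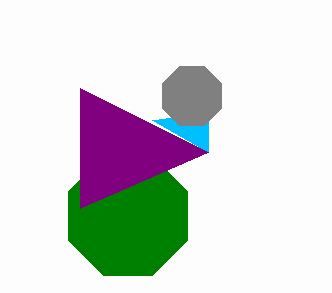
a_1 = 128
b_1 = 216
c_1 = 64
s_2 = 152
t_2 = 120
a_3 = 192
b_3 = 96
c_3 = 32
t_4 = 88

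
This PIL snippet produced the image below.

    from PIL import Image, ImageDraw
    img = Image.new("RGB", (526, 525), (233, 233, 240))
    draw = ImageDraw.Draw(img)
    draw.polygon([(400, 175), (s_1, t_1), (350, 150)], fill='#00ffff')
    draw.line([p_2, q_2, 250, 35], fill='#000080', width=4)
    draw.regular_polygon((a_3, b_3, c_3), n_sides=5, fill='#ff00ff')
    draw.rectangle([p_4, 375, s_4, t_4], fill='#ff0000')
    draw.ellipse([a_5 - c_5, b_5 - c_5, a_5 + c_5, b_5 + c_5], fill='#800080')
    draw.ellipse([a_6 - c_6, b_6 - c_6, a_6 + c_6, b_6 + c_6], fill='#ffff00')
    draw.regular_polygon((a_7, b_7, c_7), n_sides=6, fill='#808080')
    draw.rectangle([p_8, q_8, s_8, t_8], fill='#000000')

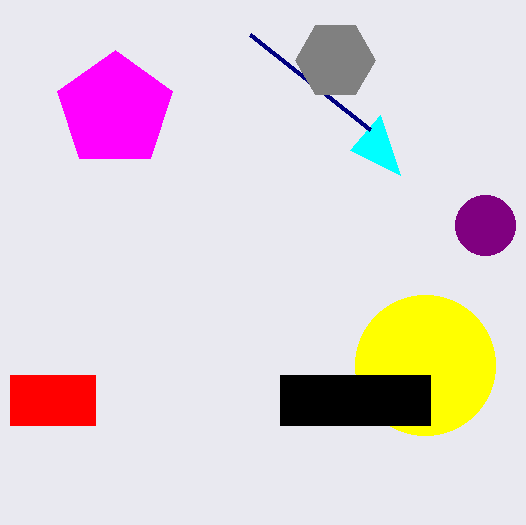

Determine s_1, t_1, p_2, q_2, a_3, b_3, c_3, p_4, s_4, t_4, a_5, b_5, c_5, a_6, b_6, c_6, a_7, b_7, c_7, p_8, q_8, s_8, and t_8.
s_1 = 380, t_1 = 115, p_2 = 370, q_2 = 130, a_3 = 115, b_3 = 110, c_3 = 60, p_4 = 10, s_4 = 95, t_4 = 425, a_5 = 485, b_5 = 225, c_5 = 30, a_6 = 425, b_6 = 365, c_6 = 70, a_7 = 335, b_7 = 60, c_7 = 40, p_8 = 280, q_8 = 375, s_8 = 430, t_8 = 425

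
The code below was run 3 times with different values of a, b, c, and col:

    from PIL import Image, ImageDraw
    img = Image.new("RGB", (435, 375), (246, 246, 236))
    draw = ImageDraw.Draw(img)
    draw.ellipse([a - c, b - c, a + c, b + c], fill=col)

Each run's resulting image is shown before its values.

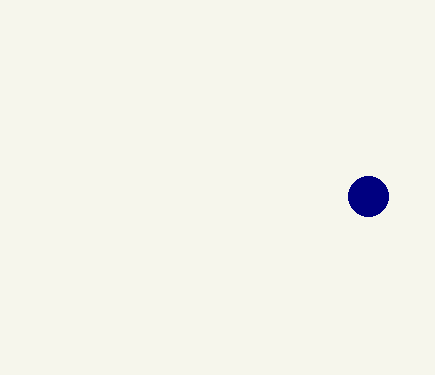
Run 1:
a = 368
b = 196
c = 20
col = 'navy'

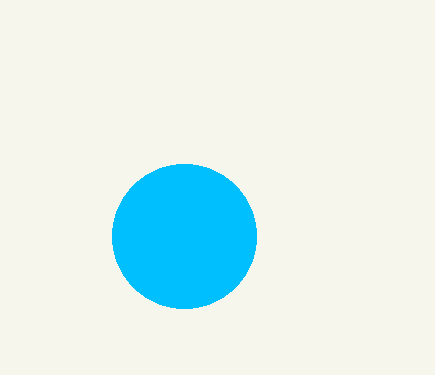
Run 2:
a = 184
b = 236
c = 72
col = 'deepskyblue'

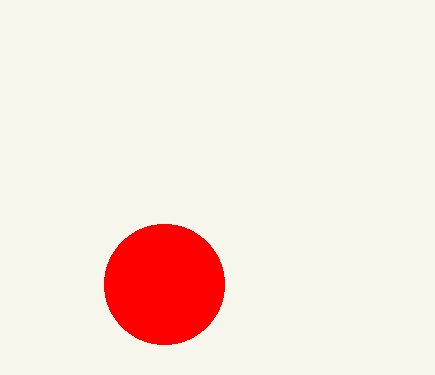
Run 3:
a = 164, b = 284, c = 60, col = 'red'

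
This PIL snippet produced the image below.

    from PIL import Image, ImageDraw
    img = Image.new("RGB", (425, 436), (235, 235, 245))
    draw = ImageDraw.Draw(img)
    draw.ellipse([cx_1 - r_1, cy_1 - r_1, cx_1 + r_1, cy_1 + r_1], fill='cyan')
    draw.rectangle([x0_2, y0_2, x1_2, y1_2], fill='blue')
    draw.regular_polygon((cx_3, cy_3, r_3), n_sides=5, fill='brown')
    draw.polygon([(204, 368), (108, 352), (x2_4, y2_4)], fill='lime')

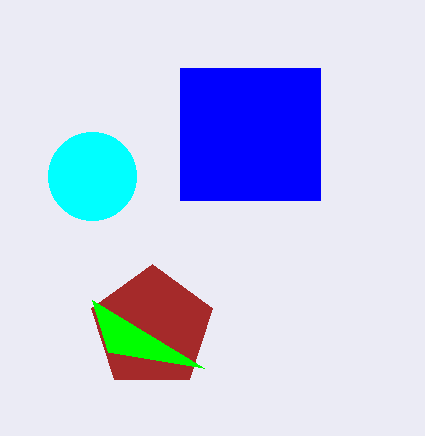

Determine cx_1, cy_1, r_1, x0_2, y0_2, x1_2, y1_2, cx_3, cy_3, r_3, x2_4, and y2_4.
cx_1 = 92, cy_1 = 176, r_1 = 44, x0_2 = 180, y0_2 = 68, x1_2 = 320, y1_2 = 200, cx_3 = 152, cy_3 = 328, r_3 = 64, x2_4 = 92, y2_4 = 300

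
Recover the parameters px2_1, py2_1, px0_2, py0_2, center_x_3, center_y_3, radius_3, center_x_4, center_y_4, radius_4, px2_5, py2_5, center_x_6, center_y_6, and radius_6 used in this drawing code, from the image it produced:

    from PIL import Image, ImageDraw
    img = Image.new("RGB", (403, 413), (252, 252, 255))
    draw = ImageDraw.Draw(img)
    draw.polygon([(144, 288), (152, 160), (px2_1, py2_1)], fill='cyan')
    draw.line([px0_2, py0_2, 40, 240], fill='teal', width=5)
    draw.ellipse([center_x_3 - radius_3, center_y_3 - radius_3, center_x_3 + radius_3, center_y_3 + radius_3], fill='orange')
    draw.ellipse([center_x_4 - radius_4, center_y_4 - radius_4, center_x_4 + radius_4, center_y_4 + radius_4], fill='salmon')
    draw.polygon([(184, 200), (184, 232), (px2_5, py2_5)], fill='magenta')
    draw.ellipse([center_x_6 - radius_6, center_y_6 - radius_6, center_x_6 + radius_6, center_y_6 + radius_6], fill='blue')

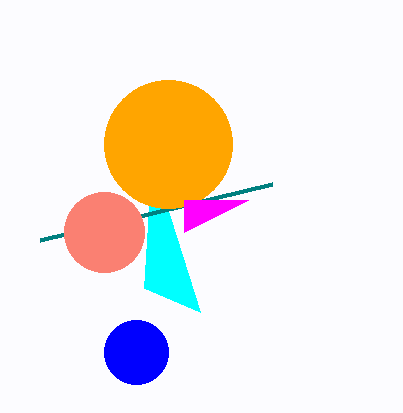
px2_1 = 200
py2_1 = 312
px0_2 = 272
py0_2 = 184
center_x_3 = 168
center_y_3 = 144
radius_3 = 64
center_x_4 = 104
center_y_4 = 232
radius_4 = 40
px2_5 = 248
py2_5 = 200
center_x_6 = 136
center_y_6 = 352
radius_6 = 32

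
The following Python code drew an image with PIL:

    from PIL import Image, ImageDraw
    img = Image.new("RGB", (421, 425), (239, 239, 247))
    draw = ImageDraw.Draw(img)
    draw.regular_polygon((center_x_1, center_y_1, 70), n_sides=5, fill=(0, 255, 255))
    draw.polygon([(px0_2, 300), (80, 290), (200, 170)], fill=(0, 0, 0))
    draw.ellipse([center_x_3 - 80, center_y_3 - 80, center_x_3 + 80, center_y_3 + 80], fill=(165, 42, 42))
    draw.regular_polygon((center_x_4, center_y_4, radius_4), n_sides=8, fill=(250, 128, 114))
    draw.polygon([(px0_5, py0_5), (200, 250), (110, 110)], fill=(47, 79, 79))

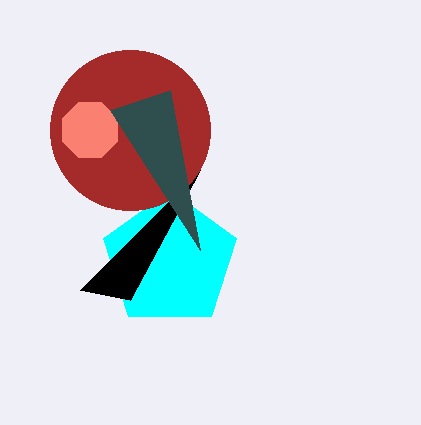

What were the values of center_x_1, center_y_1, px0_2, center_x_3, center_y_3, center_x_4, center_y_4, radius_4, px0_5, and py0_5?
center_x_1 = 170, center_y_1 = 260, px0_2 = 130, center_x_3 = 130, center_y_3 = 130, center_x_4 = 90, center_y_4 = 130, radius_4 = 30, px0_5 = 170, py0_5 = 90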